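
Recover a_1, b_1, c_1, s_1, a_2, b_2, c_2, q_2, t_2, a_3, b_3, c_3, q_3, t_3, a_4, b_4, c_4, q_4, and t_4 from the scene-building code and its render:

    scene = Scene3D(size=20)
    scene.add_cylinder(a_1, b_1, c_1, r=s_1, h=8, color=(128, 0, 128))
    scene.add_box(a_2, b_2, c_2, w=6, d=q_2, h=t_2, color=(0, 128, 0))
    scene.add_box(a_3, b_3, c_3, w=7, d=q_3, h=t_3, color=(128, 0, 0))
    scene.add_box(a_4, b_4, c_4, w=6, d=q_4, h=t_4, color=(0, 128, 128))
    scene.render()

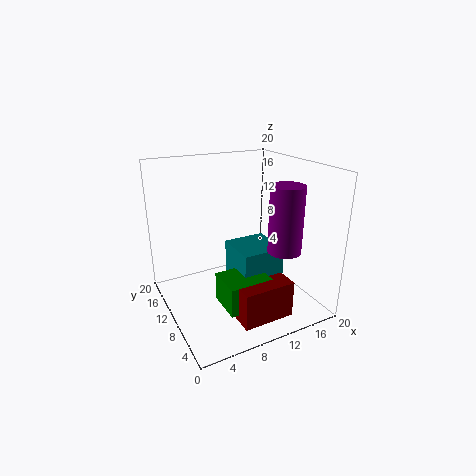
a_1 = 12; b_1 = 2; c_1 = 11; s_1 = 2; a_2 = 6; b_2 = 4; c_2 = 2; q_2 = 5; t_2 = 4; a_3 = 7; b_3 = 2; c_3 = 1; q_3 = 3; t_3 = 5; a_4 = 9; b_4 = 6; c_4 = 1; q_4 = 6; t_4 = 8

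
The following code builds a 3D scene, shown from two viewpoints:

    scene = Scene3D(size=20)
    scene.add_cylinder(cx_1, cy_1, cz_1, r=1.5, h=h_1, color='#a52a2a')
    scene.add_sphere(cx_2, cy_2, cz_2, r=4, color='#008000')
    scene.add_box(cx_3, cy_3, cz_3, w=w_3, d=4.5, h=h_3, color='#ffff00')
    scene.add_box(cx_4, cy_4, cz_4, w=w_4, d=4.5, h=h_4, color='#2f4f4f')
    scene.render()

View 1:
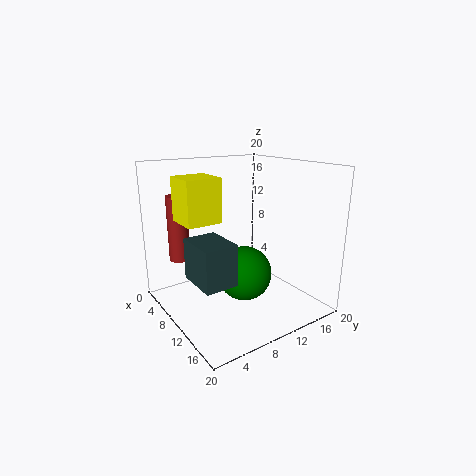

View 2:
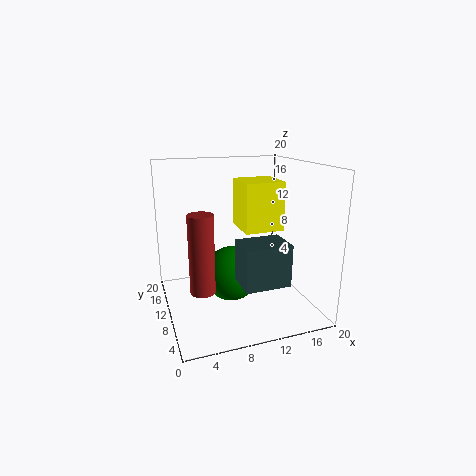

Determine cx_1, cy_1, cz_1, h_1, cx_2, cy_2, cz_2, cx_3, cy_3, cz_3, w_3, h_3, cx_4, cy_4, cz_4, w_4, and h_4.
cx_1 = 3.5, cy_1 = 4, cz_1 = 6, h_1 = 9.5, cx_2 = 9.5, cy_2 = 11.5, cz_2 = 4, cx_3 = 8, cy_3 = 1.5, cz_3 = 13.5, w_3 = 4.5, h_3 = 5.5, cx_4 = 8.5, cy_4 = 2.5, cz_4 = 5.5, w_4 = 6, h_4 = 5.5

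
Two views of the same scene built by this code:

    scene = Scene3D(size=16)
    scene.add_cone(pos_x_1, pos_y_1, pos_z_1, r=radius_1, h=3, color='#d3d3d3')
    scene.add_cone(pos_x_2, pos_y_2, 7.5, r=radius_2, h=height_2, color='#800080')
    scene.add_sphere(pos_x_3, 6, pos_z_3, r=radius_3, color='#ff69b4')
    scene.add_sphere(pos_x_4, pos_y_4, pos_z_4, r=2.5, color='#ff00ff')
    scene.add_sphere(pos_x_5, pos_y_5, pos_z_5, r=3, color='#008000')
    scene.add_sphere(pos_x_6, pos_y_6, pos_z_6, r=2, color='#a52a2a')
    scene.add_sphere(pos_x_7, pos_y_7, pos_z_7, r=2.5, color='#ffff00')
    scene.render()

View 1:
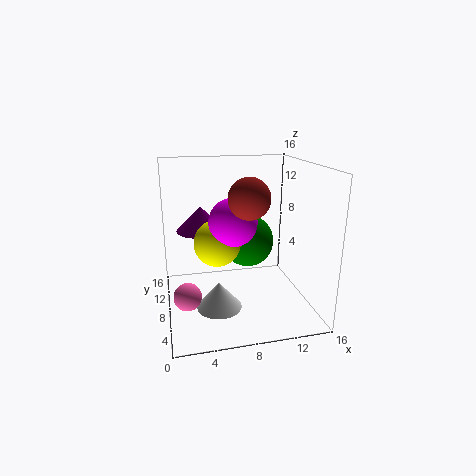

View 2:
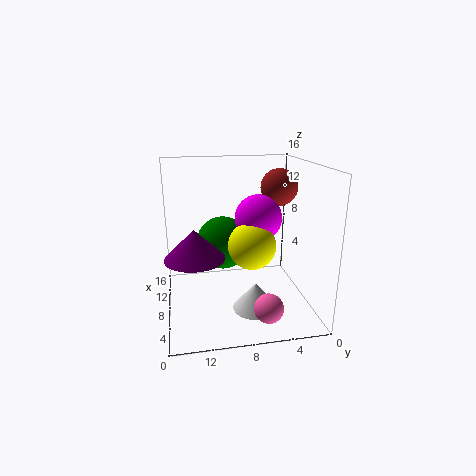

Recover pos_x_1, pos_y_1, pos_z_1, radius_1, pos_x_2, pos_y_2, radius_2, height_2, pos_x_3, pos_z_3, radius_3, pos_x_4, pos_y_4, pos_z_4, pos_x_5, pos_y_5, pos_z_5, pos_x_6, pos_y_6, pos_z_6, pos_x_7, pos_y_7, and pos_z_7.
pos_x_1 = 5.5, pos_y_1 = 6.5, pos_z_1 = 0.5, radius_1 = 2.5, pos_x_2 = 4.5, pos_y_2 = 13, radius_2 = 3, height_2 = 3, pos_x_3 = 2, pos_z_3 = 2.5, radius_3 = 1.5, pos_x_4 = 7, pos_y_4 = 6, pos_z_4 = 10.5, pos_x_5 = 9.5, pos_y_5 = 9.5, pos_z_5 = 7, pos_x_6 = 8, pos_y_6 = 3.5, pos_z_6 = 13.5, pos_x_7 = 5.5, pos_y_7 = 7, pos_z_7 = 8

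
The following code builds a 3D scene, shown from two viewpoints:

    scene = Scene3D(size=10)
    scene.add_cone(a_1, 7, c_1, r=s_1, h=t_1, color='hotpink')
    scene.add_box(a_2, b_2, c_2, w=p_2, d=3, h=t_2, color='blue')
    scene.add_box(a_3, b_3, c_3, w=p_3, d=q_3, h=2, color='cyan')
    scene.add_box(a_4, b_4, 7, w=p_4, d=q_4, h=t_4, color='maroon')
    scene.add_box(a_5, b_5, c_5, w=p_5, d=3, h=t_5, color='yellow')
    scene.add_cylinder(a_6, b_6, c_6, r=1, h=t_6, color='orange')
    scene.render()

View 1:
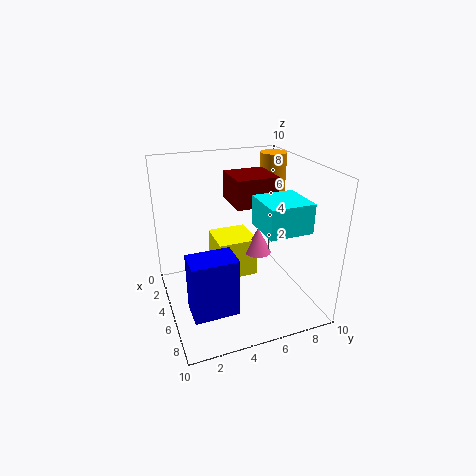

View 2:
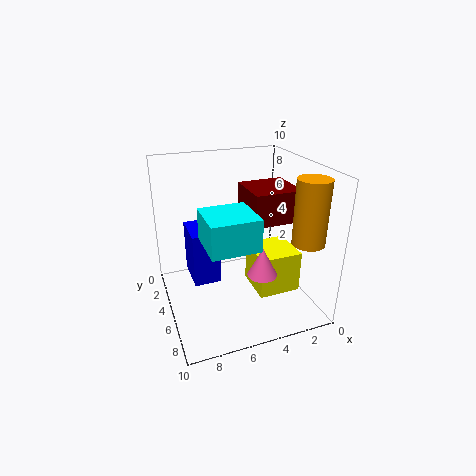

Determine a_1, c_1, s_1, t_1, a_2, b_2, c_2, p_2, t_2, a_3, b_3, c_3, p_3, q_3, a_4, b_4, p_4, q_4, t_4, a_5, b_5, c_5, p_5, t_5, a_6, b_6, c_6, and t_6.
a_1 = 4; c_1 = 3; s_1 = 1; t_1 = 2; a_2 = 6; b_2 = 1; c_2 = 1; p_2 = 2; t_2 = 4; a_3 = 5; b_3 = 6; c_3 = 6; p_3 = 3; q_3 = 3; a_4 = 2; b_4 = 5; p_4 = 3; q_4 = 3; t_4 = 2; a_5 = 1; b_5 = 4; c_5 = 1; p_5 = 3; t_5 = 3; a_6 = 2; b_6 = 9; c_6 = 6; t_6 = 4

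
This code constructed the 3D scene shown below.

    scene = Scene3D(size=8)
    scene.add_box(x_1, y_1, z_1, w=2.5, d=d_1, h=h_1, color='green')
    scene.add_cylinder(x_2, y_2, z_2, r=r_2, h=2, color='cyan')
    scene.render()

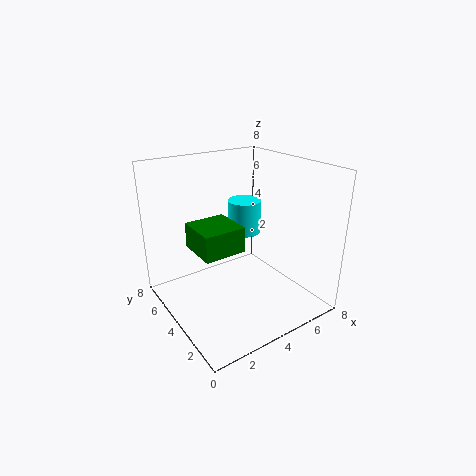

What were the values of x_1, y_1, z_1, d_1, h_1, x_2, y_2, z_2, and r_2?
x_1 = 2
y_1 = 4
z_1 = 3
d_1 = 2.5
h_1 = 1.5
x_2 = 5.5
y_2 = 5.5
z_2 = 3.5
r_2 = 1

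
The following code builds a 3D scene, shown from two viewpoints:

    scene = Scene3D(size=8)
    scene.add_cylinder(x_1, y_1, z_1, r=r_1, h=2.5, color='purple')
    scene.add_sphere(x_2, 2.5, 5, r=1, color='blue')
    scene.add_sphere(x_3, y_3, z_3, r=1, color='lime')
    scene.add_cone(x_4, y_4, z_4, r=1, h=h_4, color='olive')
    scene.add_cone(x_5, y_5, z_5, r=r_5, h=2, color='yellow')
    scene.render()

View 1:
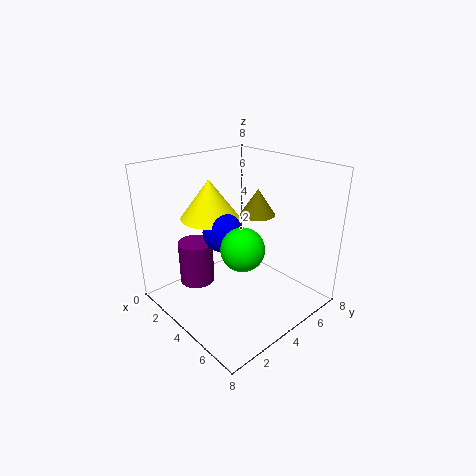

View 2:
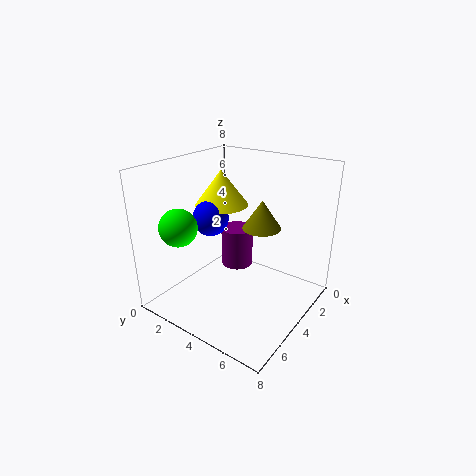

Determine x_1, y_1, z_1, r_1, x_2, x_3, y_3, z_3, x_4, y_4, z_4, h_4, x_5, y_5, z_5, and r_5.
x_1 = 2
y_1 = 2.5
z_1 = 1
r_1 = 1
x_2 = 4.5
x_3 = 6.5
y_3 = 2
z_3 = 5
x_4 = 4
y_4 = 5.5
z_4 = 5
h_4 = 1.5
x_5 = 3.5
y_5 = 2.5
z_5 = 5.5
r_5 = 1.5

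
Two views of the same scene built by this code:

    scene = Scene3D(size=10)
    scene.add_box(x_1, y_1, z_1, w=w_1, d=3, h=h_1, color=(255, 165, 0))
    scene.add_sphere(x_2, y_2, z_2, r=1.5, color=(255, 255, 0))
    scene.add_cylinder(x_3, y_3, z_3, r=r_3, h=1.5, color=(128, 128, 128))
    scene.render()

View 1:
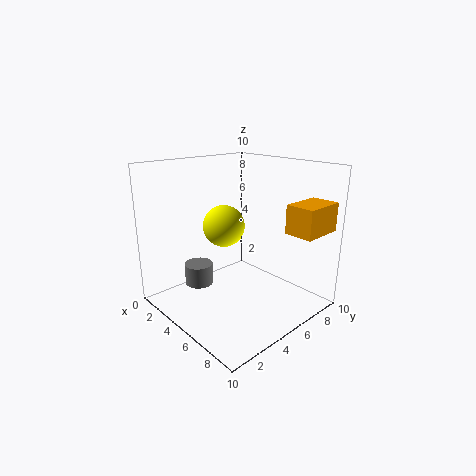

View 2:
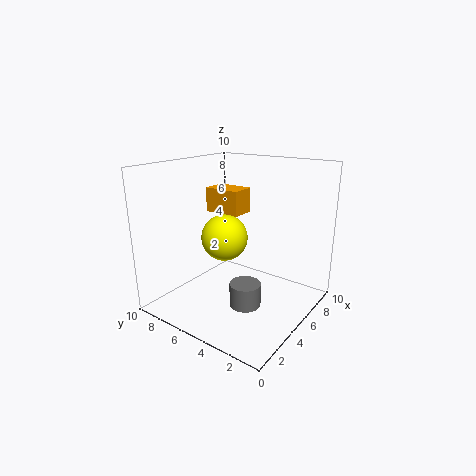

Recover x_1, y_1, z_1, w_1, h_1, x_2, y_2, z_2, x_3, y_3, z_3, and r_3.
x_1 = 7.5
y_1 = 7
z_1 = 5.5
w_1 = 2
h_1 = 2
x_2 = 3.5
y_2 = 5
z_2 = 5.5
x_3 = 3
y_3 = 3
z_3 = 1.5
r_3 = 1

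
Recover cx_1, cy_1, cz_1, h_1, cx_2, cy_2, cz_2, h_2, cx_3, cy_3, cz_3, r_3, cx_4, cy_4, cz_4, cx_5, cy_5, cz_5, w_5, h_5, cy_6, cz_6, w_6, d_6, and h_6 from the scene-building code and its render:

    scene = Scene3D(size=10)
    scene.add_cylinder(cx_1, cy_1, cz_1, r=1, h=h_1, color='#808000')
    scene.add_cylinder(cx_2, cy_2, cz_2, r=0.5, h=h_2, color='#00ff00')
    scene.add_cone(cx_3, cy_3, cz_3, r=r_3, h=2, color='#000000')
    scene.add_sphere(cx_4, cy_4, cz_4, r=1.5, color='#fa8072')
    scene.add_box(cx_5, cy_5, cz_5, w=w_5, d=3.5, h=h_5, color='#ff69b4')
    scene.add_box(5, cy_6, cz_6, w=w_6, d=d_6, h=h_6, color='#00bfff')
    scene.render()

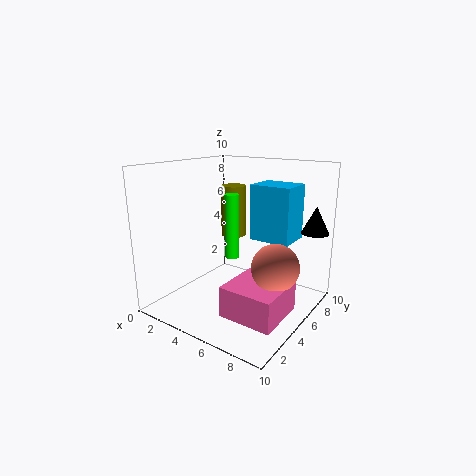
cx_1 = 2.5
cy_1 = 8
cz_1 = 4
h_1 = 4
cx_2 = 4.5
cy_2 = 5
cz_2 = 3.5
h_2 = 4.5
cx_3 = 9
cy_3 = 9
cz_3 = 5
r_3 = 1
cx_4 = 8.5
cy_4 = 4
cz_4 = 4
cx_5 = 6
cy_5 = 1.5
cz_5 = 1
w_5 = 3.5
h_5 = 2
cy_6 = 6.5
cz_6 = 4.5
w_6 = 3
d_6 = 2.5
h_6 = 4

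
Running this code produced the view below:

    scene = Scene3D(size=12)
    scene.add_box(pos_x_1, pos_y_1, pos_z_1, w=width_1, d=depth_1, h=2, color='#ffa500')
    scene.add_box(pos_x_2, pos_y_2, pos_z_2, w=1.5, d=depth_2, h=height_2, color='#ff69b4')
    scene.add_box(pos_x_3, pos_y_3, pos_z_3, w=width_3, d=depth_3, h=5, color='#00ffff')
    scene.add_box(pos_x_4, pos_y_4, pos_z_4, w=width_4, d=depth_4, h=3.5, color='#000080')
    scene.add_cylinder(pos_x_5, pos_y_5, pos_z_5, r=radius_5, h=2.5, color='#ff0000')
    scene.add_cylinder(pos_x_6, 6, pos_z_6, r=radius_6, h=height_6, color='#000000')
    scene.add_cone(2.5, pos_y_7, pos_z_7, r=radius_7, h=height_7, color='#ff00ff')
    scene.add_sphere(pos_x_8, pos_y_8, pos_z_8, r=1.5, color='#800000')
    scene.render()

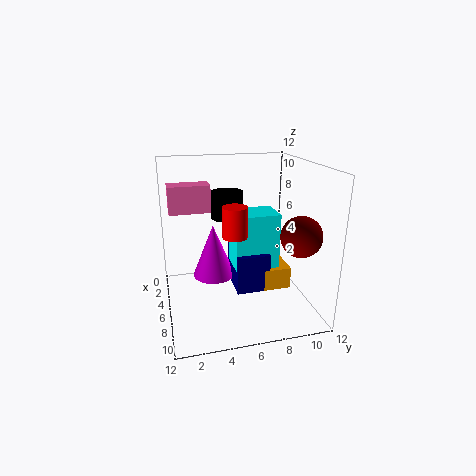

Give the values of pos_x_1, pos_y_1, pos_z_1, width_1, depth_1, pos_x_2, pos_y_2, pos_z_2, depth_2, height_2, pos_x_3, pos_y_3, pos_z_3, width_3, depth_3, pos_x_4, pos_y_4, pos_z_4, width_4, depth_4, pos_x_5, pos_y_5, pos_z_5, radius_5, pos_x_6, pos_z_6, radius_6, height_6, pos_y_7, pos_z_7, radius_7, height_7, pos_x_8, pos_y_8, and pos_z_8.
pos_x_1 = 3, pos_y_1 = 8.5, pos_z_1 = 0.5, width_1 = 3, depth_1 = 2.5, pos_x_2 = 6.5, pos_y_2 = 0.5, pos_z_2 = 9, depth_2 = 3, height_2 = 2, pos_x_3 = 2.5, pos_y_3 = 6, pos_z_3 = 2.5, width_3 = 3, depth_3 = 4, pos_x_4 = 2, pos_y_4 = 6, pos_z_4 = 0.5, width_4 = 4, depth_4 = 3, pos_x_5 = 7, pos_y_5 = 5.5, pos_z_5 = 6.5, radius_5 = 1, pos_x_6 = 2, pos_z_6 = 6.5, radius_6 = 1.5, height_6 = 2.5, pos_y_7 = 4.5, pos_z_7 = 1, radius_7 = 2, height_7 = 5, pos_x_8 = 10.5, pos_y_8 = 9.5, pos_z_8 = 7.5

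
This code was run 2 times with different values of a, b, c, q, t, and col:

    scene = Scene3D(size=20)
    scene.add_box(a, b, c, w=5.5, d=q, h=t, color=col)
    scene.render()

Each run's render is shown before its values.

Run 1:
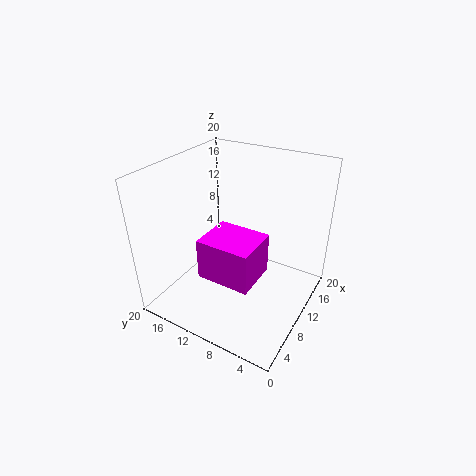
a = 1.5
b = 4
c = 9
q = 6.5
t = 5
col = 'magenta'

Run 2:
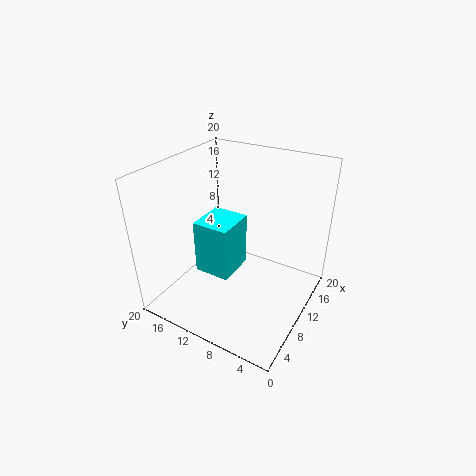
a = 6
b = 9.5
c = 5.5
q = 5
t = 7.5
col = 'cyan'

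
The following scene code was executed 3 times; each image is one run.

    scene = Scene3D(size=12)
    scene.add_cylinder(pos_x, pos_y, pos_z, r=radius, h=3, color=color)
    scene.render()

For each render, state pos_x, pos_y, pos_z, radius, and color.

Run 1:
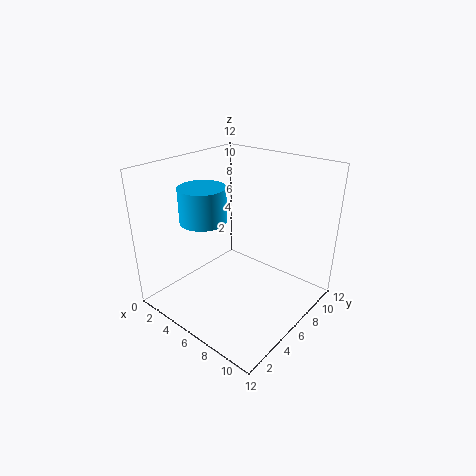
pos_x = 3, pos_y = 5, pos_z = 7, radius = 2, color = 'deepskyblue'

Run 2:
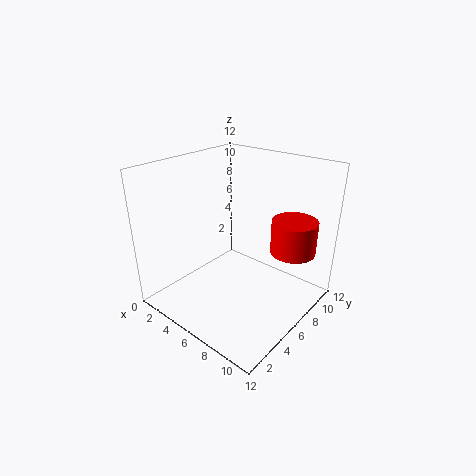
pos_x = 9, pos_y = 10, pos_z = 4, radius = 2, color = 'red'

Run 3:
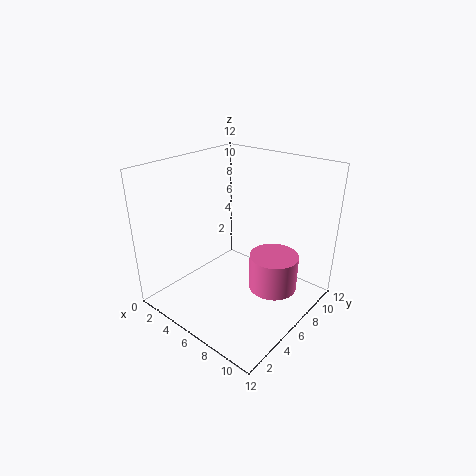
pos_x = 9, pos_y = 7, pos_z = 2, radius = 2, color = 'hotpink'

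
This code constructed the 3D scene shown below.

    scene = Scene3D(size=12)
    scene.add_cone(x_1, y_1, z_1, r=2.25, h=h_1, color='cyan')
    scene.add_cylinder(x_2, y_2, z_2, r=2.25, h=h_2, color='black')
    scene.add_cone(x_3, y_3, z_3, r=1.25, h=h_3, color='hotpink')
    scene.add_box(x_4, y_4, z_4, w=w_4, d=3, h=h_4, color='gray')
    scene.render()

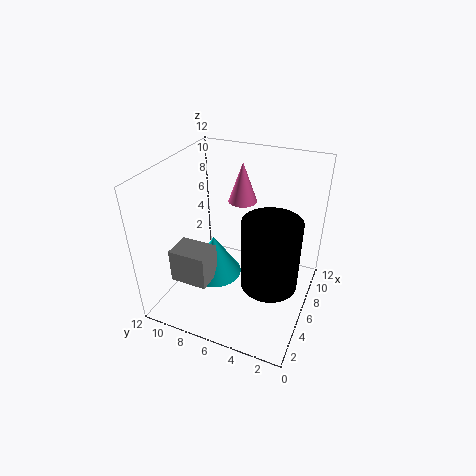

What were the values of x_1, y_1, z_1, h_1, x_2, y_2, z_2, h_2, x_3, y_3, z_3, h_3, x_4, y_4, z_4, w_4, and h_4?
x_1 = 5
y_1 = 7.75
z_1 = 2.75
h_1 = 3.5
x_2 = 4.75
y_2 = 2.75
z_2 = 3.25
h_2 = 5.75
x_3 = 8.75
y_3 = 6.75
z_3 = 8
h_3 = 3.5
x_4 = 1.75
y_4 = 7
z_4 = 3.5
w_4 = 2.25
h_4 = 2.75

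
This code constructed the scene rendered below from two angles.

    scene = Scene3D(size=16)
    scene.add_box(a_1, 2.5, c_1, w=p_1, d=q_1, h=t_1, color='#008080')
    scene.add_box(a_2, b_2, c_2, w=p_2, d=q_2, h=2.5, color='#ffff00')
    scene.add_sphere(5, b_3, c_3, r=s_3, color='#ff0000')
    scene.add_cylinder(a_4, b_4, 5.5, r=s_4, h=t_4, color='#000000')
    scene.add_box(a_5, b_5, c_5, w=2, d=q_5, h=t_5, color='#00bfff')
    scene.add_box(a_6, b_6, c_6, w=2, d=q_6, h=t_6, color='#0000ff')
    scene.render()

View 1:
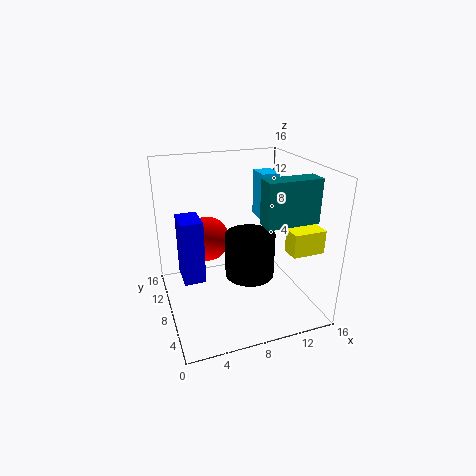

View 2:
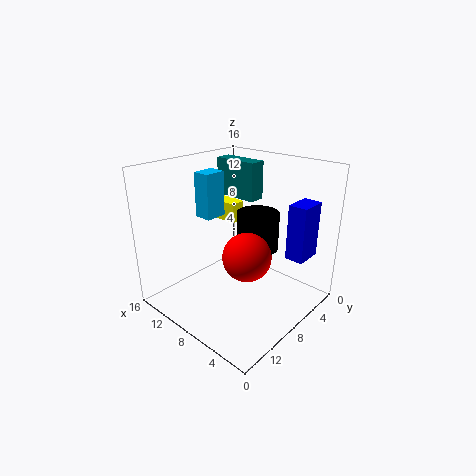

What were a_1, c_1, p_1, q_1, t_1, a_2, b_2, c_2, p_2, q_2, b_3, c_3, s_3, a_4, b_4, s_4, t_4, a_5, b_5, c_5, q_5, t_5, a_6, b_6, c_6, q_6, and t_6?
a_1 = 9
c_1 = 11
p_1 = 5.5
q_1 = 2
t_1 = 4.5
a_2 = 12
b_2 = 2.5
c_2 = 7.5
p_2 = 3.5
q_2 = 2
b_3 = 10
c_3 = 7.5
s_3 = 2.5
a_4 = 8
b_4 = 4.5
s_4 = 2.5
t_4 = 4.5
a_5 = 10.5
b_5 = 7.5
c_5 = 10
q_5 = 2.5
t_5 = 5
a_6 = 1
b_6 = 3
c_6 = 6.5
q_6 = 3
t_6 = 6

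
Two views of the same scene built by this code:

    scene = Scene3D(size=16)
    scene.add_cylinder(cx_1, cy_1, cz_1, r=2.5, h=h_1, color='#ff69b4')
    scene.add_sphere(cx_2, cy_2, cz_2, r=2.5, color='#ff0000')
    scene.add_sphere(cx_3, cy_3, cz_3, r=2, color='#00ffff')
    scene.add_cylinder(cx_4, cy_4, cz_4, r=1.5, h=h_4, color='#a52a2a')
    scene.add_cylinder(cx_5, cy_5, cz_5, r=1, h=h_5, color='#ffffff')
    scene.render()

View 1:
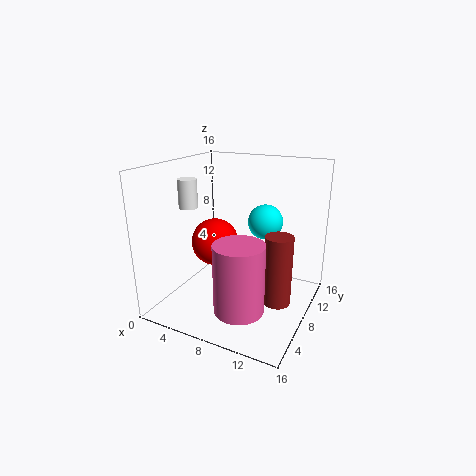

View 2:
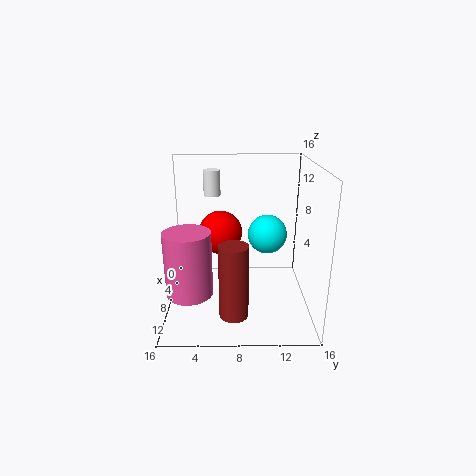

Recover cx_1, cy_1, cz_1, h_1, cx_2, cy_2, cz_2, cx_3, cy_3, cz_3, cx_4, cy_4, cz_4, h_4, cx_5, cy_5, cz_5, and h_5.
cx_1 = 10.75; cy_1 = 2.75; cz_1 = 2.75; h_1 = 7; cx_2 = 6.25; cy_2 = 6; cz_2 = 8; cx_3 = 10; cy_3 = 11; cz_3 = 9.25; cx_4 = 13; cy_4 = 7.5; cz_4 = 1.5; h_4 = 7.75; cx_5 = 3.75; cy_5 = 5; cz_5 = 11.75; h_5 = 3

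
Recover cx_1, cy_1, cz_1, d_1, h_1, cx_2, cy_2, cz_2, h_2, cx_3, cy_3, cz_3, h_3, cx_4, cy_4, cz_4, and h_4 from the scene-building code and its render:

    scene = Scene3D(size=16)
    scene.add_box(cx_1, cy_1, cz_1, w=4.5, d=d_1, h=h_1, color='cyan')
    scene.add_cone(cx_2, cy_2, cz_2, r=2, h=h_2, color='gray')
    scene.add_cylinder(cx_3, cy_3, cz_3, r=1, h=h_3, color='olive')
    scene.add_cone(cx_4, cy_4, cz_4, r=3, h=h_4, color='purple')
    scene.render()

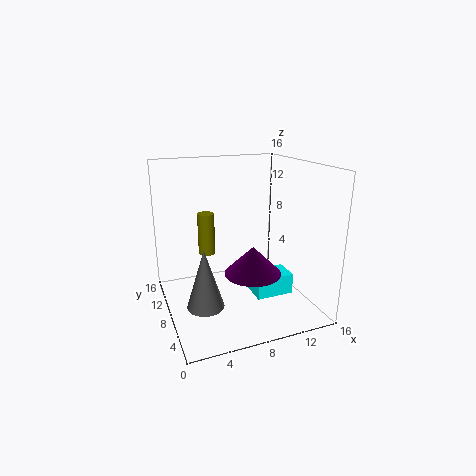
cx_1 = 10, cy_1 = 6.5, cz_1 = 0.5, d_1 = 3, h_1 = 2.5, cx_2 = 3.5, cy_2 = 6, cz_2 = 1.5, h_2 = 6.5, cx_3 = 5.5, cy_3 = 12, cz_3 = 5, h_3 = 5, cx_4 = 8.5, cy_4 = 5, cz_4 = 5, h_4 = 3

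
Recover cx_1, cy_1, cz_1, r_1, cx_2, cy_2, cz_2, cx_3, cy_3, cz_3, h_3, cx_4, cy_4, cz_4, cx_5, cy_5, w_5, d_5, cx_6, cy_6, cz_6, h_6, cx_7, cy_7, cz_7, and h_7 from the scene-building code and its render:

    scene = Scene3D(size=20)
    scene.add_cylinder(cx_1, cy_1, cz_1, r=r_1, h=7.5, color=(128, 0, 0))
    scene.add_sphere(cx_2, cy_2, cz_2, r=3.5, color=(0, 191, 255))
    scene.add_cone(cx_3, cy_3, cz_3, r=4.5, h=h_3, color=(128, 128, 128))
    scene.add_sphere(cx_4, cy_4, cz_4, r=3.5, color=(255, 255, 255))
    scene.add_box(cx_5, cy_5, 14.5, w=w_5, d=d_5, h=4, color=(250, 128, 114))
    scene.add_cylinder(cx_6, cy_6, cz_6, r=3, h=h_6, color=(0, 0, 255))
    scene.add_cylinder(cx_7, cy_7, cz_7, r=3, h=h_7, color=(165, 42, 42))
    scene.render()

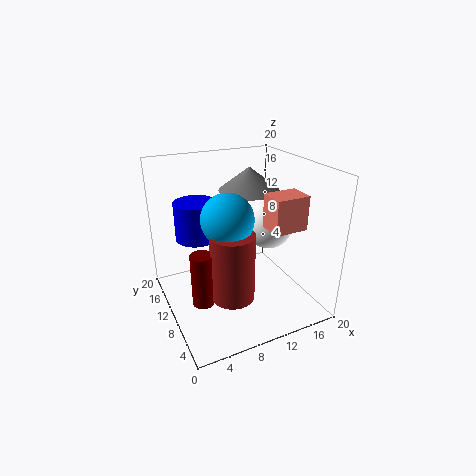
cx_1 = 4; cy_1 = 8.5; cz_1 = 2; r_1 = 1.5; cx_2 = 8; cy_2 = 9; cz_2 = 13.5; cx_3 = 14; cy_3 = 14.5; cz_3 = 15; h_3 = 3.5; cx_4 = 15.5; cy_4 = 11; cz_4 = 10.5; cx_5 = 10; cy_5 = 0.5; w_5 = 4; d_5 = 3; cx_6 = 5.5; cy_6 = 14.5; cz_6 = 9; h_6 = 5.5; cx_7 = 8; cy_7 = 7.5; cz_7 = 2.5; h_7 = 9.5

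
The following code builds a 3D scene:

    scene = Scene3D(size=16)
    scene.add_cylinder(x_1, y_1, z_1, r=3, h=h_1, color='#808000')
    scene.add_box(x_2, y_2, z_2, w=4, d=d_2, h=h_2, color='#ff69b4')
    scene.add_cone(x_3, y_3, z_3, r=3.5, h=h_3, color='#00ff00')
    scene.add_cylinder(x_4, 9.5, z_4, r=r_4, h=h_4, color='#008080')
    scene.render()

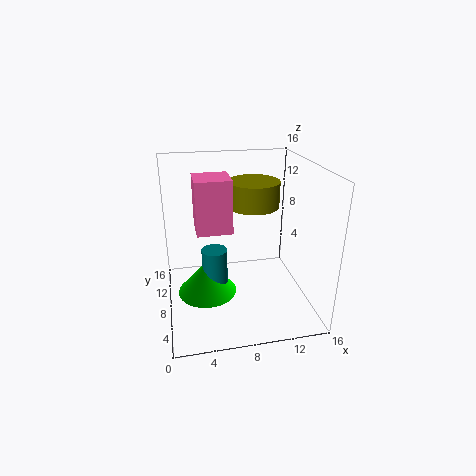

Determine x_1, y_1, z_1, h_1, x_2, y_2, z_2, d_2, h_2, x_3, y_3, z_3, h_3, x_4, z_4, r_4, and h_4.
x_1 = 10.5; y_1 = 11; z_1 = 10.5; h_1 = 3; x_2 = 3.5; y_2 = 8; z_2 = 8.5; d_2 = 4; h_2 = 6; x_3 = 4.5; y_3 = 9.5; z_3 = 0.5; h_3 = 4; x_4 = 5.5; z_4 = 1.5; r_4 = 1.5; h_4 = 4.5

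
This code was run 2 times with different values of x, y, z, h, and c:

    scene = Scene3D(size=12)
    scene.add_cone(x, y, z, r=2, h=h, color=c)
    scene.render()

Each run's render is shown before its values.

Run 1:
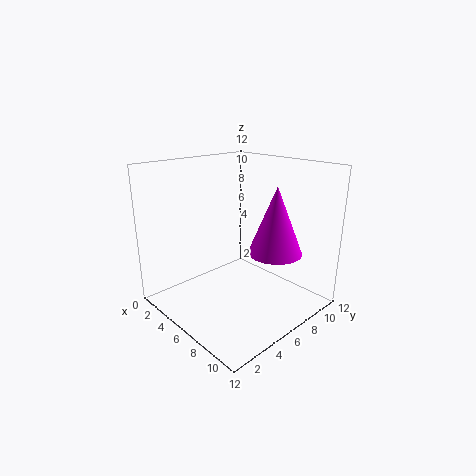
x = 10; y = 6; z = 6; h = 5; c = 'magenta'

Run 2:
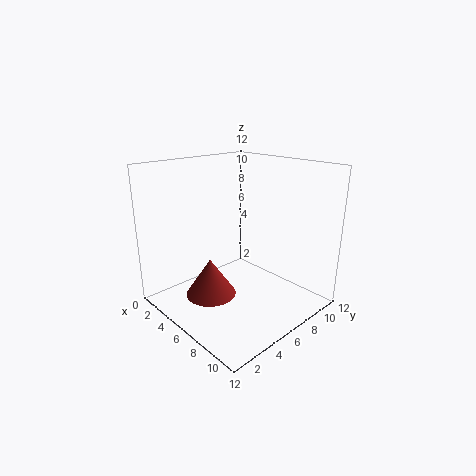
x = 6; y = 3; z = 2; h = 3; c = 'brown'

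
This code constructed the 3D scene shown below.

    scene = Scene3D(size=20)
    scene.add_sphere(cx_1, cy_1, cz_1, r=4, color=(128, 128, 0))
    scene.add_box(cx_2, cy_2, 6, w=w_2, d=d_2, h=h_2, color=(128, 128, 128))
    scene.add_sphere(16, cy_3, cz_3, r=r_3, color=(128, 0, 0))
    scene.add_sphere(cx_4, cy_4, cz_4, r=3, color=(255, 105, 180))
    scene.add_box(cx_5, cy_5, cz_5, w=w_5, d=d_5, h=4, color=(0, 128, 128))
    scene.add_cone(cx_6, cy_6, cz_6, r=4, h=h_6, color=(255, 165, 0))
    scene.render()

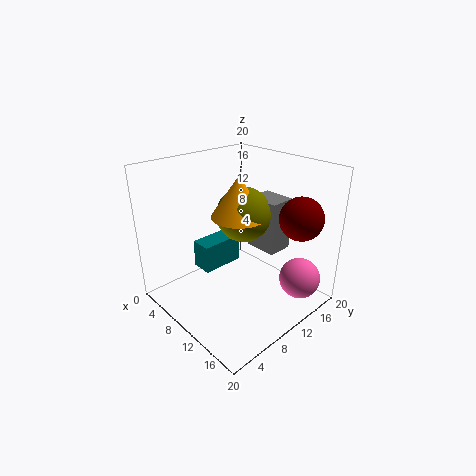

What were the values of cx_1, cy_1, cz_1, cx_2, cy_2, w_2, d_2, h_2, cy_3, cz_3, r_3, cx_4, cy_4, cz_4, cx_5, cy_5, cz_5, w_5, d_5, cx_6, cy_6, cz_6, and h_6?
cx_1 = 8
cy_1 = 13
cz_1 = 12
cx_2 = 7
cy_2 = 15
w_2 = 5
d_2 = 4
h_2 = 8
cy_3 = 16
cz_3 = 13
r_3 = 3
cx_4 = 16
cy_4 = 17
cz_4 = 3
cx_5 = 5
cy_5 = 6
cz_5 = 5
w_5 = 3
d_5 = 6
cx_6 = 8
cy_6 = 12
cz_6 = 12
h_6 = 6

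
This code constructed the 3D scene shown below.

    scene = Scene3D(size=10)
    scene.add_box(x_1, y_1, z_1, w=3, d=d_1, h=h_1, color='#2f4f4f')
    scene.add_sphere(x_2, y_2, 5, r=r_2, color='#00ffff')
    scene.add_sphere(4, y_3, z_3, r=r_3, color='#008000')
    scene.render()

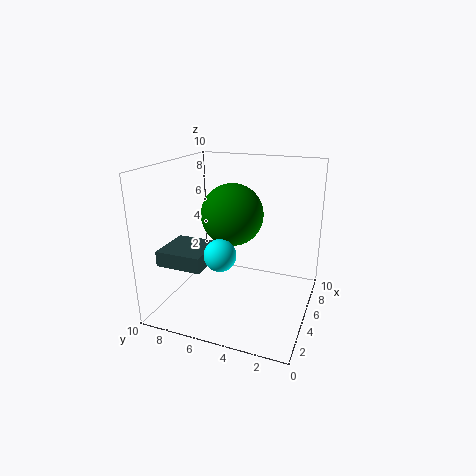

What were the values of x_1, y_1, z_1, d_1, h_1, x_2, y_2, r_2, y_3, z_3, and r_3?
x_1 = 1, y_1 = 6, z_1 = 4, d_1 = 3, h_1 = 1, x_2 = 2, y_2 = 5, r_2 = 1, y_3 = 5, z_3 = 7, r_3 = 2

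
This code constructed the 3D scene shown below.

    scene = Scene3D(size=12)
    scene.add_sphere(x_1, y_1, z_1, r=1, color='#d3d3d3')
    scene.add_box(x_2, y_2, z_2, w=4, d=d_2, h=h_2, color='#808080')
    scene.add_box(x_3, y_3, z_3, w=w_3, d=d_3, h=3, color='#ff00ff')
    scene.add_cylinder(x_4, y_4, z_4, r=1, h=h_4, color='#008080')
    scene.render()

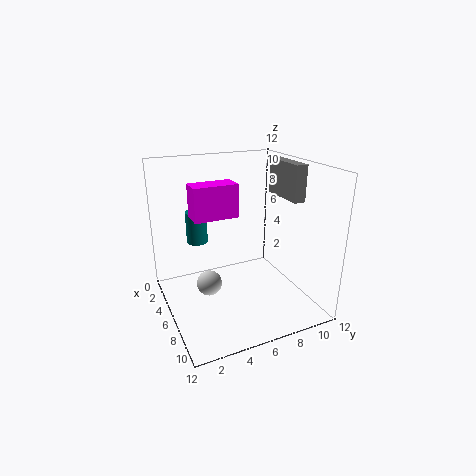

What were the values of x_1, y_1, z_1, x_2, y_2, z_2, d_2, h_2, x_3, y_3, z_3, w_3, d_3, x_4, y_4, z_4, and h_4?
x_1 = 7
y_1 = 3
z_1 = 3
x_2 = 4
y_2 = 10
z_2 = 9
d_2 = 1
h_2 = 3
x_3 = 2
y_3 = 3
z_3 = 7
w_3 = 2
d_3 = 4
x_4 = 1
y_4 = 4
z_4 = 4
h_4 = 3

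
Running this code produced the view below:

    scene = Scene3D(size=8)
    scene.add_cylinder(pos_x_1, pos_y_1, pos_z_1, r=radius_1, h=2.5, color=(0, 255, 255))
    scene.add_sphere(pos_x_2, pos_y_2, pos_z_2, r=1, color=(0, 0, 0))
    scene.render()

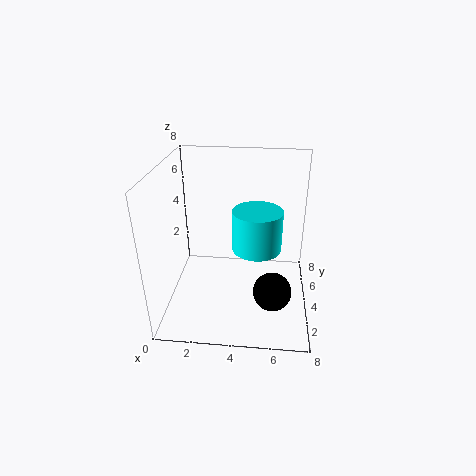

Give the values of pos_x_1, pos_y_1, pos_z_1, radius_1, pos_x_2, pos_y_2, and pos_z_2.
pos_x_1 = 5, pos_y_1 = 5.5, pos_z_1 = 2.5, radius_1 = 1.5, pos_x_2 = 6, pos_y_2 = 2, pos_z_2 = 2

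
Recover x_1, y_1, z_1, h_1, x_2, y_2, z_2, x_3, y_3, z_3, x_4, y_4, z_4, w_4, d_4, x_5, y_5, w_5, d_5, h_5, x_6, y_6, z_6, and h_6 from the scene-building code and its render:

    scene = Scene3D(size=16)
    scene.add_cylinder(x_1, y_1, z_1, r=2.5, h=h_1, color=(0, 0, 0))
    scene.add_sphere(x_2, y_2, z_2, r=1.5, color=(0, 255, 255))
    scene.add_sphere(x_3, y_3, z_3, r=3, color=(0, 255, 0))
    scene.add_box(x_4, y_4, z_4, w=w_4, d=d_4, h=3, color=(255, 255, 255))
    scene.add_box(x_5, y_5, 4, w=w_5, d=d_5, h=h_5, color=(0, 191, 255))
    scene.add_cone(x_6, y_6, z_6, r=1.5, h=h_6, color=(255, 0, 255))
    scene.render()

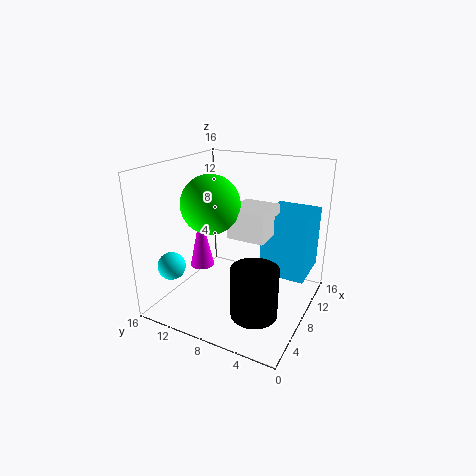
x_1 = 5, y_1 = 4.5, z_1 = 1, h_1 = 5.5, x_2 = 3, y_2 = 13.5, z_2 = 5.5, x_3 = 5, y_3 = 9.5, z_3 = 12.5, x_4 = 5.5, y_4 = 4, z_4 = 9, w_4 = 4.5, d_4 = 4, x_5 = 8.5, y_5 = 0.5, w_5 = 5.5, d_5 = 5, h_5 = 7, x_6 = 9.5, y_6 = 14, z_6 = 2.5, h_6 = 7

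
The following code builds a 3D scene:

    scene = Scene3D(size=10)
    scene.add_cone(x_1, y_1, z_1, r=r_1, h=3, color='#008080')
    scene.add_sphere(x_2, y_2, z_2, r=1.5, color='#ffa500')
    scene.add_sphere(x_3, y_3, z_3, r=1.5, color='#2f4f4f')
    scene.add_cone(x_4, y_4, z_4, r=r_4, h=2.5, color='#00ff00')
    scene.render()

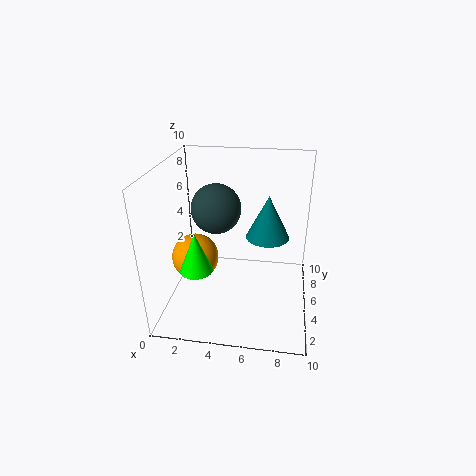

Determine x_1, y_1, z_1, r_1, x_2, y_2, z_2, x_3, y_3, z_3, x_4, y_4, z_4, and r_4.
x_1 = 7, y_1 = 5.5, z_1 = 5, r_1 = 1.5, x_2 = 2.5, y_2 = 3, z_2 = 4.5, x_3 = 4, y_3 = 3, z_3 = 8, x_4 = 3, y_4 = 1.5, z_4 = 4.5, r_4 = 1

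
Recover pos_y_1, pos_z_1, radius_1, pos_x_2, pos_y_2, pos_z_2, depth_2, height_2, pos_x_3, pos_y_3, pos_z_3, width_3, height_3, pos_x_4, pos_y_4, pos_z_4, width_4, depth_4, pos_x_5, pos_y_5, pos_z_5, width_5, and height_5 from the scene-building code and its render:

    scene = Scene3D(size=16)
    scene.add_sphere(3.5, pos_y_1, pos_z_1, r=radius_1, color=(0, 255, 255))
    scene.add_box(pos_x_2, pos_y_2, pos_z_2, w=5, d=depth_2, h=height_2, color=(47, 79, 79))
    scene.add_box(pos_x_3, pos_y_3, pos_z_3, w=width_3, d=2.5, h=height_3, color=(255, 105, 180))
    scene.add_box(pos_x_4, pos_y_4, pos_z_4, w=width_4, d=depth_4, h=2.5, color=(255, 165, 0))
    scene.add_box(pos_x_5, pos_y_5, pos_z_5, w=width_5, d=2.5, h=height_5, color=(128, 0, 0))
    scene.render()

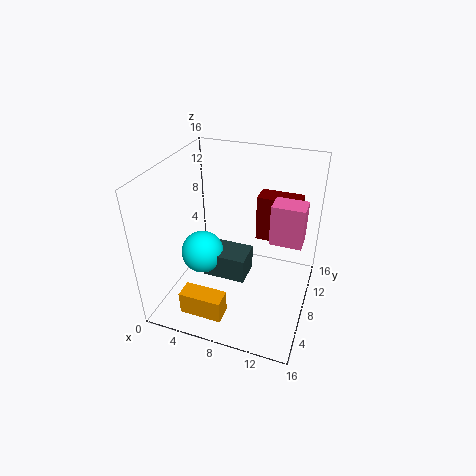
pos_y_1 = 8; pos_z_1 = 5; radius_1 = 2.5; pos_x_2 = 4; pos_y_2 = 7; pos_z_2 = 2.5; depth_2 = 3.5; height_2 = 3; pos_x_3 = 11.5; pos_y_3 = 8; pos_z_3 = 8; width_3 = 3.5; height_3 = 4.5; pos_x_4 = 4; pos_y_4 = 1; pos_z_4 = 2; width_4 = 4.5; depth_4 = 2; pos_x_5 = 9; pos_y_5 = 11.5; pos_z_5 = 6; width_5 = 5; height_5 = 5.5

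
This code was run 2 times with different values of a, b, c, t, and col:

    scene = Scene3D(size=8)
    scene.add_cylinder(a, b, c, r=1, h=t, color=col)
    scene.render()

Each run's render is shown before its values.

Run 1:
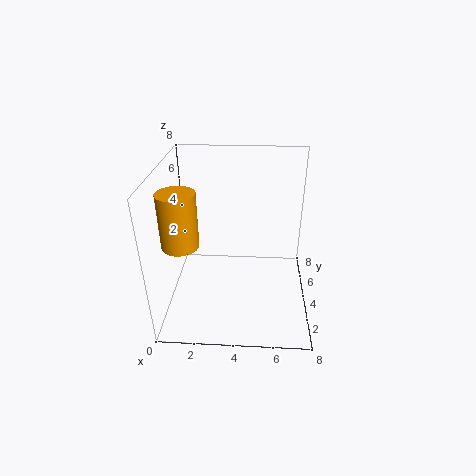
a = 1; b = 3; c = 4; t = 3; col = 'orange'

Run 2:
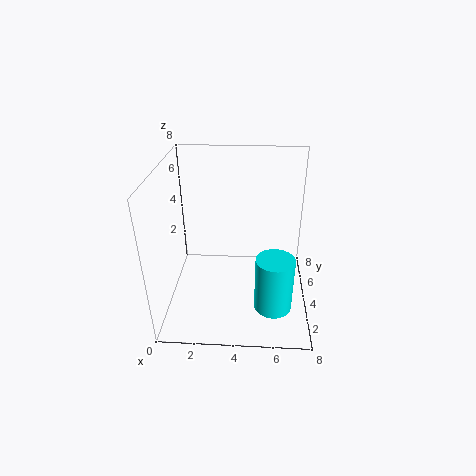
a = 6; b = 2; c = 1; t = 3; col = 'cyan'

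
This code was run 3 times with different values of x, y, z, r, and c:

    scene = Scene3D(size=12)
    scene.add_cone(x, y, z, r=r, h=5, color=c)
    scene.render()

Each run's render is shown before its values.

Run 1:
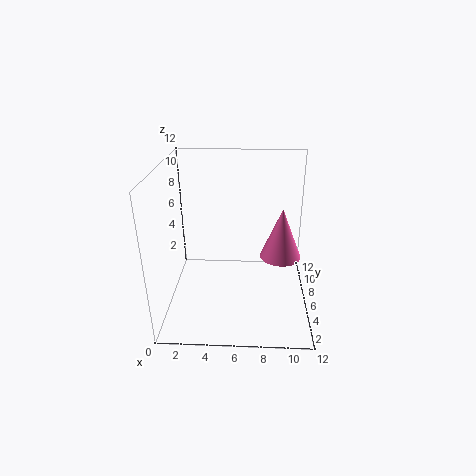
x = 10, y = 10, z = 2, r = 2, c = 'hotpink'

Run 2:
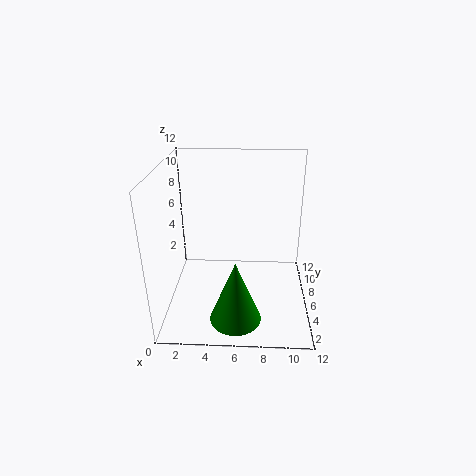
x = 6, y = 2, z = 1, r = 2, c = 'green'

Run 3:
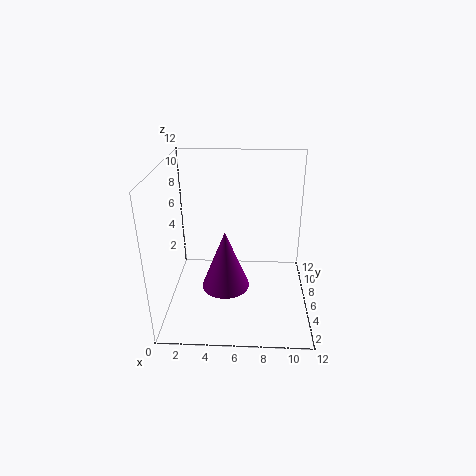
x = 5, y = 5, z = 2, r = 2, c = 'purple'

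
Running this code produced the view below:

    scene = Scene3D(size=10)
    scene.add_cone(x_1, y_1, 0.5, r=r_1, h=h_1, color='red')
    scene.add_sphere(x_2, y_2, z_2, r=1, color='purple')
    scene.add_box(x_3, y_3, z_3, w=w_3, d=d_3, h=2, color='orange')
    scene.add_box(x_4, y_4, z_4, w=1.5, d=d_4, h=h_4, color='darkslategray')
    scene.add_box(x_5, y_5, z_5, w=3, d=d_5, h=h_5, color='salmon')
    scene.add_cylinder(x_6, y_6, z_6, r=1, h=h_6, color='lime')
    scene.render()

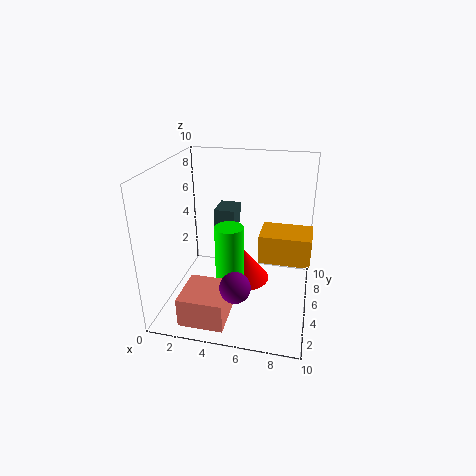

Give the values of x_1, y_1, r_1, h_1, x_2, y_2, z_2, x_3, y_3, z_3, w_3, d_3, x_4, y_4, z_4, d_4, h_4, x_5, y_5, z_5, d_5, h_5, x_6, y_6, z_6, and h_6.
x_1 = 5; y_1 = 7; r_1 = 2; h_1 = 2.5; x_2 = 5.5; y_2 = 2; z_2 = 3; x_3 = 6.5; y_3 = 4.5; z_3 = 3.5; w_3 = 3.5; d_3 = 2.5; x_4 = 3; y_4 = 6; z_4 = 5; d_4 = 2; h_4 = 1.5; x_5 = 2; y_5 = 0.5; z_5 = 0.5; d_5 = 3; h_5 = 2; x_6 = 4.5; y_6 = 4.5; z_6 = 2; h_6 = 4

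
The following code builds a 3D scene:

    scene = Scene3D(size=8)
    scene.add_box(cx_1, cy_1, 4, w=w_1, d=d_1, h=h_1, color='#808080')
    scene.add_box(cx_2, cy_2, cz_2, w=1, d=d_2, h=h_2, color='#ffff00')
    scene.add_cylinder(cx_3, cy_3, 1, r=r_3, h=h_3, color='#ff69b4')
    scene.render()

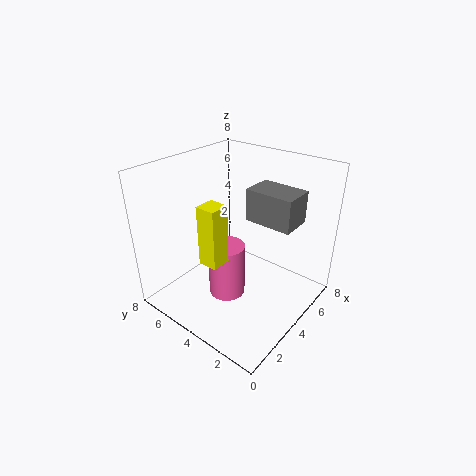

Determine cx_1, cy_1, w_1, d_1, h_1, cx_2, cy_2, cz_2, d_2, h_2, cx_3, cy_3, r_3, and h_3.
cx_1 = 6, cy_1 = 2, w_1 = 2, d_1 = 3, h_1 = 2, cx_2 = 1, cy_2 = 3, cz_2 = 4, d_2 = 1, h_2 = 3, cx_3 = 3, cy_3 = 4, r_3 = 1, h_3 = 3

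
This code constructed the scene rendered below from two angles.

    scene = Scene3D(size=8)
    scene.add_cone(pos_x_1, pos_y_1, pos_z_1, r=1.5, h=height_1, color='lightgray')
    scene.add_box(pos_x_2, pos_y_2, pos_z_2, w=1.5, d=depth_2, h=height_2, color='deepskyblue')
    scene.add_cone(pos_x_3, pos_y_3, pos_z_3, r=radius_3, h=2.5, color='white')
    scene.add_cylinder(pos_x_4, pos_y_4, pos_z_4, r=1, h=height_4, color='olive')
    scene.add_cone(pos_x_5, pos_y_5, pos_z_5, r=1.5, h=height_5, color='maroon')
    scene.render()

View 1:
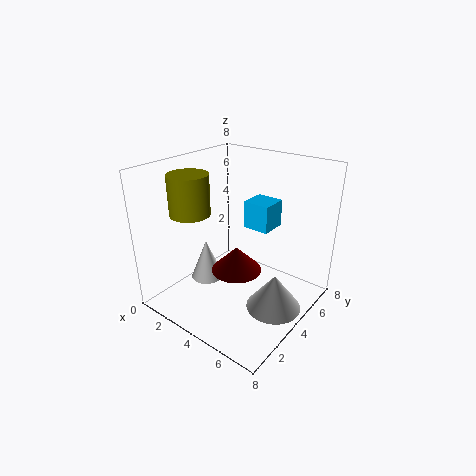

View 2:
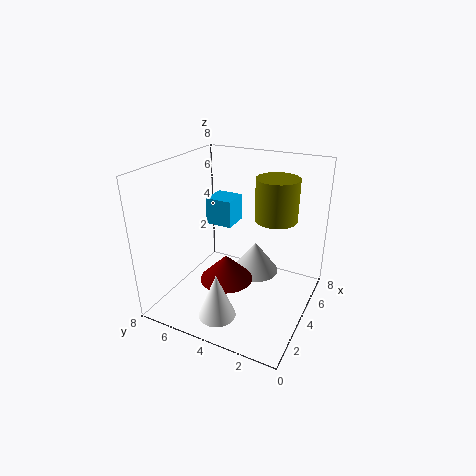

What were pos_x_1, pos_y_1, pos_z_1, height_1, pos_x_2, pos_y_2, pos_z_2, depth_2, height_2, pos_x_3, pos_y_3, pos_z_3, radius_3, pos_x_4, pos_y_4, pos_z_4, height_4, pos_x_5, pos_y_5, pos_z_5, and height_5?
pos_x_1 = 6.5, pos_y_1 = 4, pos_z_1 = 0.5, height_1 = 2, pos_x_2 = 4, pos_y_2 = 4.5, pos_z_2 = 4.5, depth_2 = 1.5, height_2 = 1.5, pos_x_3 = 1.5, pos_y_3 = 4, pos_z_3 = 0.5, radius_3 = 1, pos_x_4 = 3, pos_y_4 = 1.5, pos_z_4 = 6, height_4 = 2, pos_x_5 = 3.5, pos_y_5 = 4.5, pos_z_5 = 1.5, height_5 = 1.5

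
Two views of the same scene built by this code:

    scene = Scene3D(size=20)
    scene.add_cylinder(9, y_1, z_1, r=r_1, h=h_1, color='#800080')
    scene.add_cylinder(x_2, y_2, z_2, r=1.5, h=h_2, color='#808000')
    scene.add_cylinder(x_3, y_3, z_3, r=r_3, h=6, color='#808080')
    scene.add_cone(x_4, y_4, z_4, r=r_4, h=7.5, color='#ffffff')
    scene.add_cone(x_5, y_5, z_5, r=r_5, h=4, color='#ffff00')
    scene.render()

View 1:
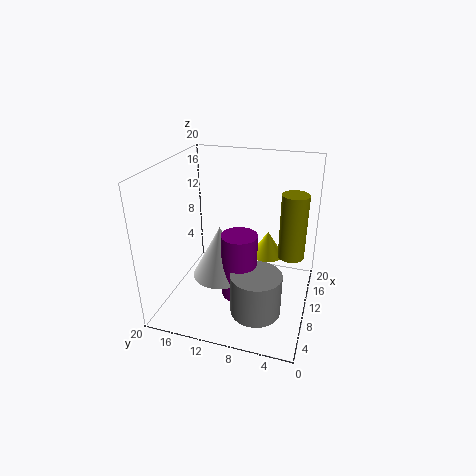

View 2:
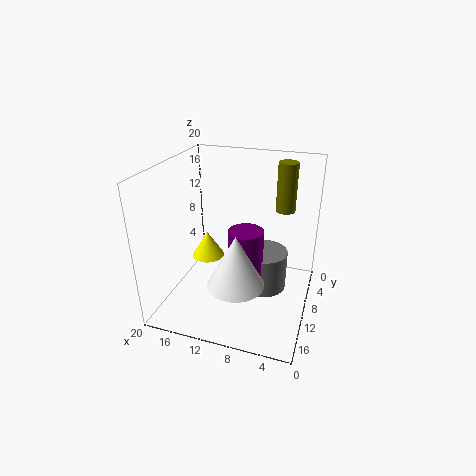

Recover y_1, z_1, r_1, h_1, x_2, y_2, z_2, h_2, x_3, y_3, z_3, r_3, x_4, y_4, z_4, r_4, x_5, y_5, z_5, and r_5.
y_1 = 9.5; z_1 = 1.5; r_1 = 2.5; h_1 = 9.5; x_2 = 5; y_2 = 2; z_2 = 11.5; h_2 = 7.5; x_3 = 7; y_3 = 6.5; z_3 = 0.5; r_3 = 3.5; x_4 = 9.5; y_4 = 12.5; z_4 = 4; r_4 = 4; x_5 = 16; y_5 = 7; z_5 = 4.5; r_5 = 2.5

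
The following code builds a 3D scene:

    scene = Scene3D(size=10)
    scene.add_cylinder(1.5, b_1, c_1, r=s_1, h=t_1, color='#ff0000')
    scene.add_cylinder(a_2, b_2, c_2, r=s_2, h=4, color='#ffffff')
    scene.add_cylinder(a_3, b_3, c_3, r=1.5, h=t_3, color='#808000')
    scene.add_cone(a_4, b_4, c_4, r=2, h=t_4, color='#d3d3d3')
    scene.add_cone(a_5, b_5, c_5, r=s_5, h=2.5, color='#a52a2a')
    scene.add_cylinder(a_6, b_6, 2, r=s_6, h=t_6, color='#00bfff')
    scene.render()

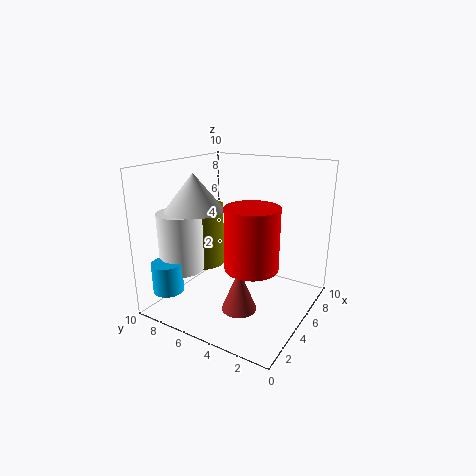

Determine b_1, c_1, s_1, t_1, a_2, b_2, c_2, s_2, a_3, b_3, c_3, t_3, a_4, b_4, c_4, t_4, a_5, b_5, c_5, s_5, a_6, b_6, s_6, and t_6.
b_1 = 2; c_1 = 5; s_1 = 1.5; t_1 = 3.5; a_2 = 2.5; b_2 = 8; c_2 = 3; s_2 = 1.5; a_3 = 5; b_3 = 8; c_3 = 2.5; t_3 = 4.5; a_4 = 3.5; b_4 = 7.5; c_4 = 7; t_4 = 2.5; a_5 = 1; b_5 = 2.5; c_5 = 2.5; s_5 = 1; a_6 = 1; b_6 = 8; s_6 = 1; t_6 = 2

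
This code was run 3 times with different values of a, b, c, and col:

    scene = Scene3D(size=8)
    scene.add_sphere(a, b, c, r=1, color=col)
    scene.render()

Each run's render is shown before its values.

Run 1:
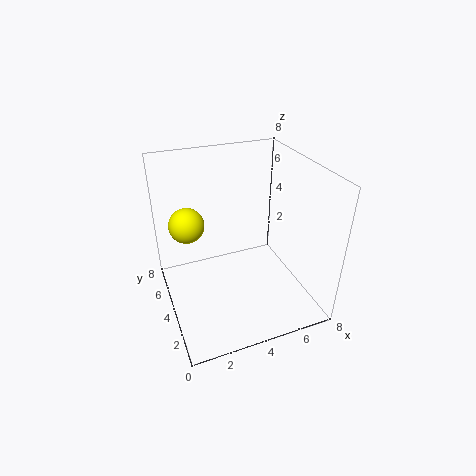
a = 1.5; b = 5.5; c = 4.5; col = 'yellow'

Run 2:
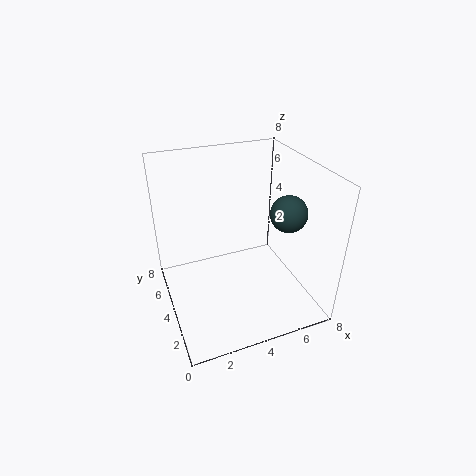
a = 6.5; b = 3; c = 5.5; col = 'darkslategray'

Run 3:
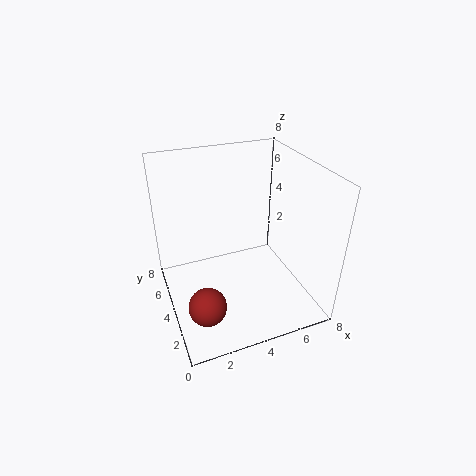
a = 1.5; b = 2; c = 1.5; col = 'brown'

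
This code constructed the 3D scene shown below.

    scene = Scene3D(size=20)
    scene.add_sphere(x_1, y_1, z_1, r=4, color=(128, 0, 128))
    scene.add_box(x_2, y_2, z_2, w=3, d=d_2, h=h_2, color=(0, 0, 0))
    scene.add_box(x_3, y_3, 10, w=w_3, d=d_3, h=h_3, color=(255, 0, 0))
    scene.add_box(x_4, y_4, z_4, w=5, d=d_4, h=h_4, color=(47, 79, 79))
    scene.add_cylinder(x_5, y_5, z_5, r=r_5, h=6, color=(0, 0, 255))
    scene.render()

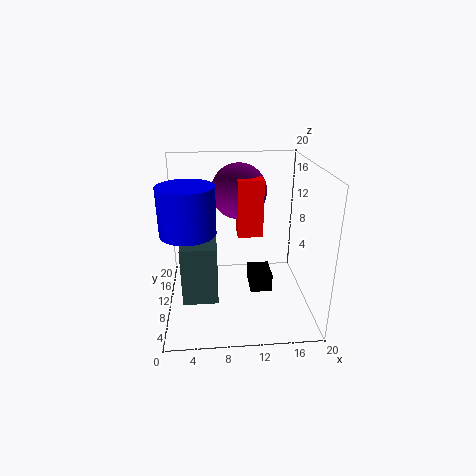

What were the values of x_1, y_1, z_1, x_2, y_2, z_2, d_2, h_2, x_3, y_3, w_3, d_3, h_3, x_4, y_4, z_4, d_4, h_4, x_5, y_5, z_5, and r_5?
x_1 = 10.5
y_1 = 14
z_1 = 15.5
x_2 = 11.5
y_2 = 7
z_2 = 3
d_2 = 4
h_2 = 2.5
x_3 = 10
y_3 = 10
w_3 = 3.5
d_3 = 2.5
h_3 = 8
x_4 = 2
y_4 = 7.5
z_4 = 1
d_4 = 7
h_4 = 8.5
x_5 = 3.5
y_5 = 6.5
z_5 = 12.5
r_5 = 3.5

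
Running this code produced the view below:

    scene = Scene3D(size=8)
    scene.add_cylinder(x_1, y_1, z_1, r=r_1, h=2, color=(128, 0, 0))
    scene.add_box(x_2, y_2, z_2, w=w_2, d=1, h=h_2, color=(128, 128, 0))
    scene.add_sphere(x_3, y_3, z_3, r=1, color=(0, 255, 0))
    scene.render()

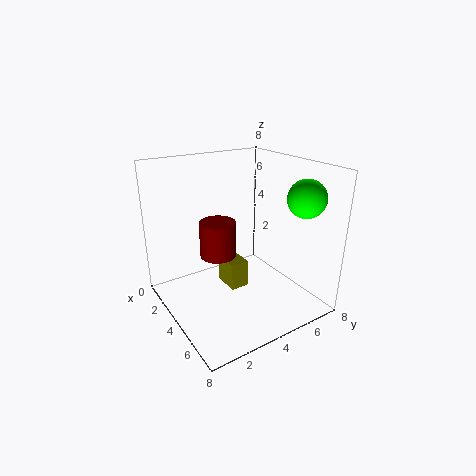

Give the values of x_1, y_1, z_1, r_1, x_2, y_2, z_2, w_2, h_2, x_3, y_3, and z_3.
x_1 = 3.5
y_1 = 3
z_1 = 3
r_1 = 1
x_2 = 3.5
y_2 = 3
z_2 = 1.5
w_2 = 1.5
h_2 = 1.5
x_3 = 6.5
y_3 = 6.5
z_3 = 6.5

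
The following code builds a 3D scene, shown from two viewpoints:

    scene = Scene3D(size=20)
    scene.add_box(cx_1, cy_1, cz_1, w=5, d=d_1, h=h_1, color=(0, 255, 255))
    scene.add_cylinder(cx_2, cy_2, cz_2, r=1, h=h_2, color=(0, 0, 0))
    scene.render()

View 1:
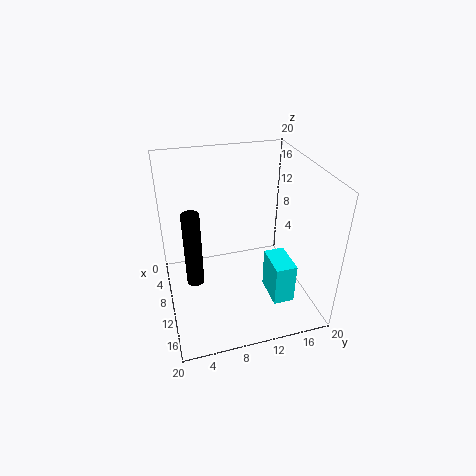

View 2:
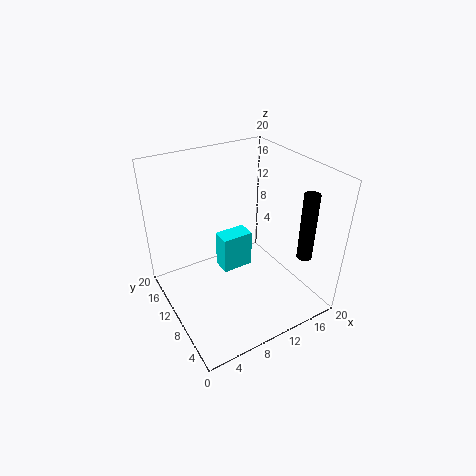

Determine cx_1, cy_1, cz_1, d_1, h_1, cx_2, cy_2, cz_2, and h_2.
cx_1 = 10; cy_1 = 14; cz_1 = 1; d_1 = 3; h_1 = 6; cx_2 = 16; cy_2 = 3; cz_2 = 9; h_2 = 9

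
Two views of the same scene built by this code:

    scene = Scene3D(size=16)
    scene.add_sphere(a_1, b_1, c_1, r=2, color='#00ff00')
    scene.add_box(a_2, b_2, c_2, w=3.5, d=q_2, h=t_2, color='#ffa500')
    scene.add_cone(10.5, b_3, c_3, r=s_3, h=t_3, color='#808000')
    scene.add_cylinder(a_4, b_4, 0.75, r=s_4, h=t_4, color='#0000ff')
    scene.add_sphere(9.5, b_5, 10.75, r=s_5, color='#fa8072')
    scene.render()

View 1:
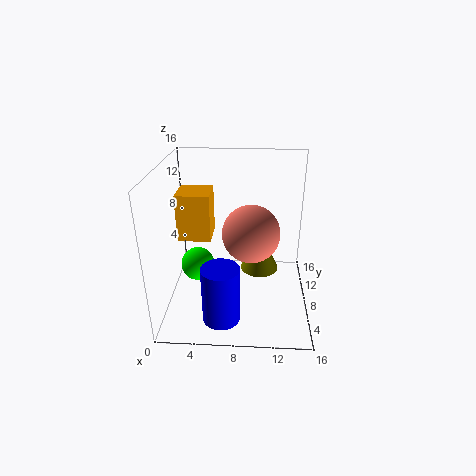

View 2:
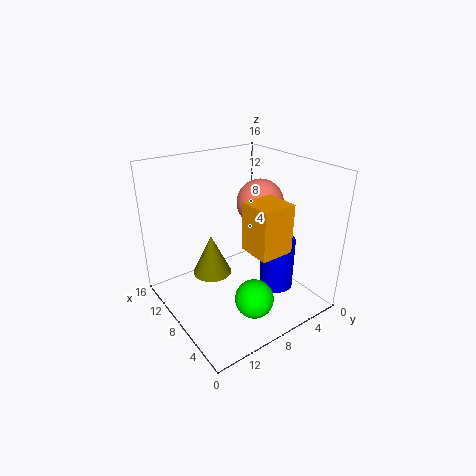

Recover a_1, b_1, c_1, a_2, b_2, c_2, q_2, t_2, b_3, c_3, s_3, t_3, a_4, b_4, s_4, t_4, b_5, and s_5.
a_1 = 3
b_1 = 9.5
c_1 = 3.5
a_2 = 1.75
b_2 = 6
c_2 = 8.5
q_2 = 3.5
t_2 = 5
b_3 = 10
c_3 = 3
s_3 = 2.25
t_3 = 4.75
a_4 = 6.5
b_4 = 3.25
s_4 = 2
t_4 = 6.25
b_5 = 3.75
s_5 = 2.75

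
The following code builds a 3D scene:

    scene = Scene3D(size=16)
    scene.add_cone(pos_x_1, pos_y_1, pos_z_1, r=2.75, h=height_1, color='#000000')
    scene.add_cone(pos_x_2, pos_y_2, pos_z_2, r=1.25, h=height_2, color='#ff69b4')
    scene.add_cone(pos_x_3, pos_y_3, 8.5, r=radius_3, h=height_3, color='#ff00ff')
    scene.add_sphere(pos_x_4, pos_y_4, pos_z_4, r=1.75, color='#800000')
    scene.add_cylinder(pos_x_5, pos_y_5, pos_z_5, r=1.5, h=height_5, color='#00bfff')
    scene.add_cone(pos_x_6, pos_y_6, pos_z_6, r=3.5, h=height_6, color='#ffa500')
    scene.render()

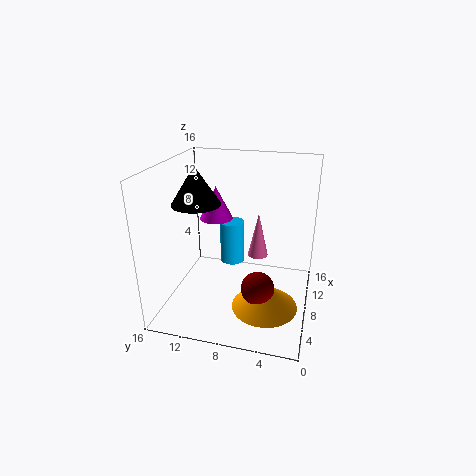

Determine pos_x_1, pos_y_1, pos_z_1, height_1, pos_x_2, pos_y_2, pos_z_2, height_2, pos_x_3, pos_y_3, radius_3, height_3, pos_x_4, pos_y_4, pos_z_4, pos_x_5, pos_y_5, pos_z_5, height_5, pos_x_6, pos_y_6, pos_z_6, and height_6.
pos_x_1 = 8; pos_y_1 = 12.75; pos_z_1 = 11.5; height_1 = 4.25; pos_x_2 = 12; pos_y_2 = 6.5; pos_z_2 = 4; height_2 = 5.5; pos_x_3 = 11.75; pos_y_3 = 11.75; radius_3 = 2; height_3 = 4; pos_x_4 = 4.75; pos_y_4 = 5; pos_z_4 = 4; pos_x_5 = 11.75; pos_y_5 = 9.75; pos_z_5 = 3; height_5 = 5.25; pos_x_6 = 5; pos_y_6 = 4.25; pos_z_6 = 1.75; height_6 = 2.75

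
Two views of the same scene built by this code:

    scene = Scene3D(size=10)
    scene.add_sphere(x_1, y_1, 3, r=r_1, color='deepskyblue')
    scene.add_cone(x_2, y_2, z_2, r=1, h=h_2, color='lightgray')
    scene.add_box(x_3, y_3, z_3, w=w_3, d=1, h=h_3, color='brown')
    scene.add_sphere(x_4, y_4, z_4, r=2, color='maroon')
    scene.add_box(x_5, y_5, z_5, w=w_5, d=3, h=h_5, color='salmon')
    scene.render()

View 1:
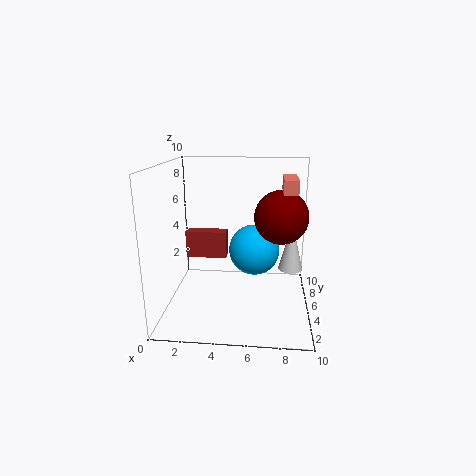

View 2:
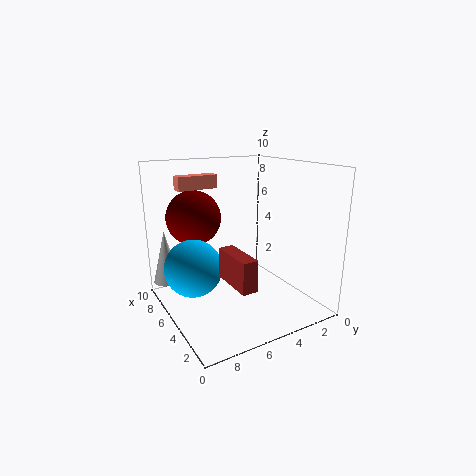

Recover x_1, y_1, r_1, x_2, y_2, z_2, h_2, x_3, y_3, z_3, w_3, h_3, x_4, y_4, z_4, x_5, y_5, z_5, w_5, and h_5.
x_1 = 6, y_1 = 8, r_1 = 2, x_2 = 9, y_2 = 9, z_2 = 1, h_2 = 4, x_3 = 1, y_3 = 6, z_3 = 3, w_3 = 3, h_3 = 2, x_4 = 8, y_4 = 7, z_4 = 6, x_5 = 8, y_5 = 5, z_5 = 8, w_5 = 1, h_5 = 1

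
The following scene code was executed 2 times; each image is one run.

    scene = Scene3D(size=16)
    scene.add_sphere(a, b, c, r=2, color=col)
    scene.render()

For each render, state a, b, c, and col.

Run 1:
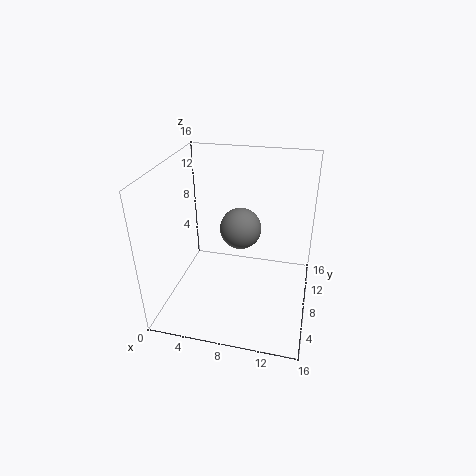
a = 9; b = 5; c = 11; col = 'gray'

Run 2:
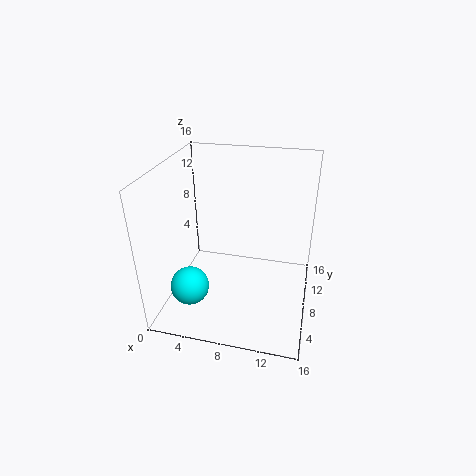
a = 4; b = 3; c = 4.5; col = 'cyan'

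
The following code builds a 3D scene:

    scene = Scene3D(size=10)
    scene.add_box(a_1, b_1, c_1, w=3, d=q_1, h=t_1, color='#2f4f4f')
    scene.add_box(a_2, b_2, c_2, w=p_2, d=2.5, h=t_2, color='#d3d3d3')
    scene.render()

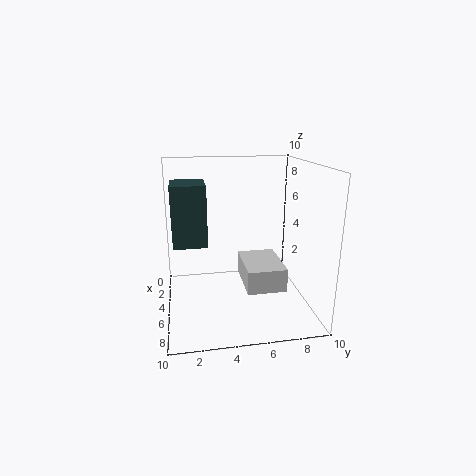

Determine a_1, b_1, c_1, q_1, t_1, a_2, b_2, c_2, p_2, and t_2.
a_1 = 1
b_1 = 0.5
c_1 = 4
q_1 = 2.5
t_1 = 4.5
a_2 = 5
b_2 = 5
c_2 = 2.5
p_2 = 3.5
t_2 = 1.5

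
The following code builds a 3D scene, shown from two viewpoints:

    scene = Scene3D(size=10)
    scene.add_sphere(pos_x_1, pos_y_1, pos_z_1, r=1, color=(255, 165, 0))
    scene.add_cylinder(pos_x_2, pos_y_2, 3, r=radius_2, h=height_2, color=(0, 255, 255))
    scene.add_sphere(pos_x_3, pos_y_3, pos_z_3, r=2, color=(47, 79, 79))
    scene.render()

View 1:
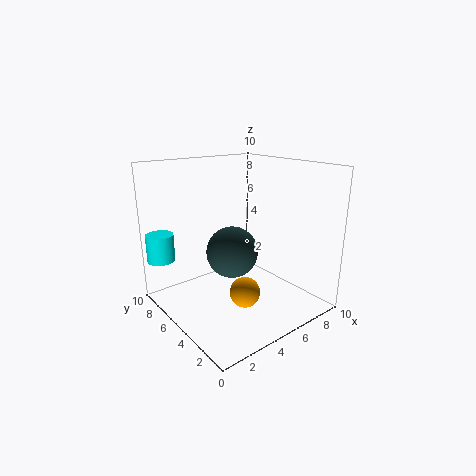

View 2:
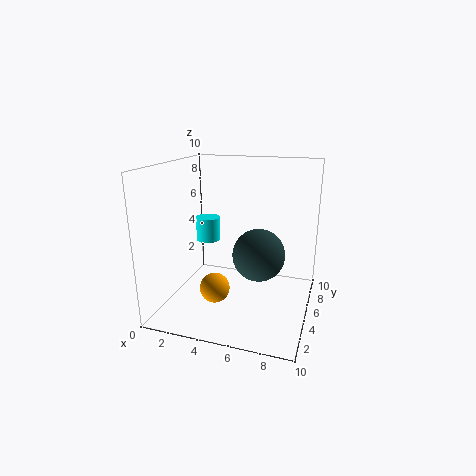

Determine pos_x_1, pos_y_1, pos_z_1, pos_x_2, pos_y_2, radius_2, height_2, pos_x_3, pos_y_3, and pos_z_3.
pos_x_1 = 4, pos_y_1 = 3, pos_z_1 = 2, pos_x_2 = 1, pos_y_2 = 9, radius_2 = 1, height_2 = 2, pos_x_3 = 6, pos_y_3 = 7, pos_z_3 = 3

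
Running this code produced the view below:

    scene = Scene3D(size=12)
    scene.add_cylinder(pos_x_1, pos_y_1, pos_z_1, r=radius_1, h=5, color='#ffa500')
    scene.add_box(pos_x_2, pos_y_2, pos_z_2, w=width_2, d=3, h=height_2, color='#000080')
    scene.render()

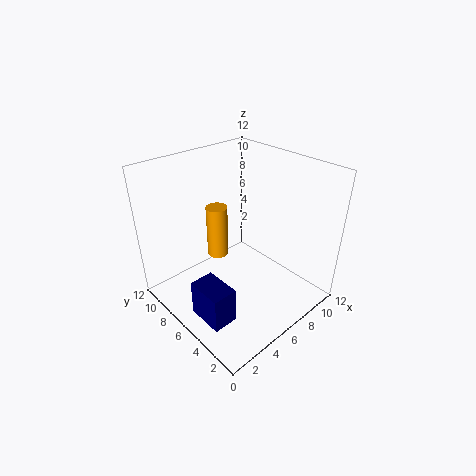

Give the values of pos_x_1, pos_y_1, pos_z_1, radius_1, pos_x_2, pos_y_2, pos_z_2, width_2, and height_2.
pos_x_1 = 7; pos_y_1 = 10; pos_z_1 = 2; radius_1 = 1; pos_x_2 = 1; pos_y_2 = 3; pos_z_2 = 1; width_2 = 2; height_2 = 3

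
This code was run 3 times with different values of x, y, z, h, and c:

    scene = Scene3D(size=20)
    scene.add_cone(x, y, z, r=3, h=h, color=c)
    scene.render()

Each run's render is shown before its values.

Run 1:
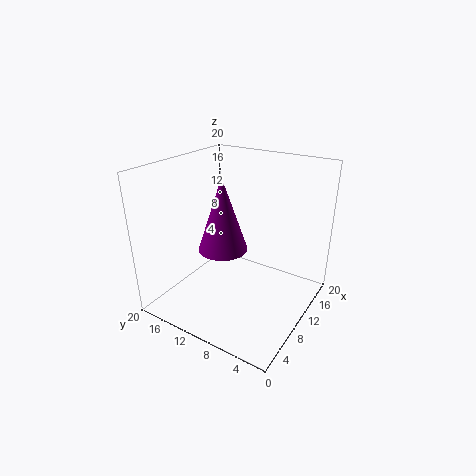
x = 5; y = 9; z = 11; h = 9; c = 'purple'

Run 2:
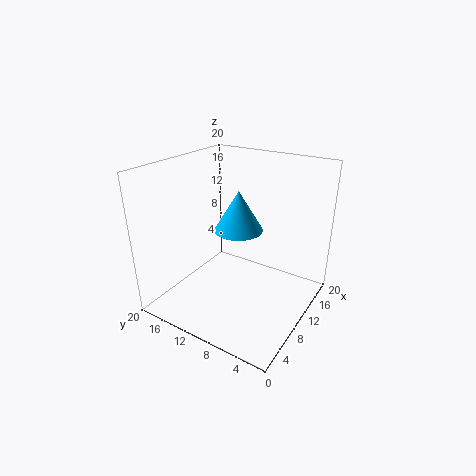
x = 7; y = 8; z = 13; h = 5; c = 'deepskyblue'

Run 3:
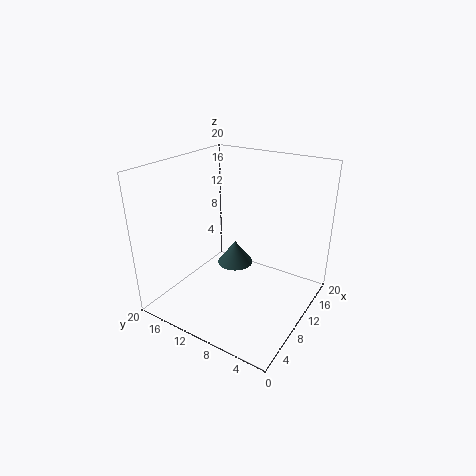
x = 17; y = 15; z = 1; h = 4; c = 'darkslategray'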